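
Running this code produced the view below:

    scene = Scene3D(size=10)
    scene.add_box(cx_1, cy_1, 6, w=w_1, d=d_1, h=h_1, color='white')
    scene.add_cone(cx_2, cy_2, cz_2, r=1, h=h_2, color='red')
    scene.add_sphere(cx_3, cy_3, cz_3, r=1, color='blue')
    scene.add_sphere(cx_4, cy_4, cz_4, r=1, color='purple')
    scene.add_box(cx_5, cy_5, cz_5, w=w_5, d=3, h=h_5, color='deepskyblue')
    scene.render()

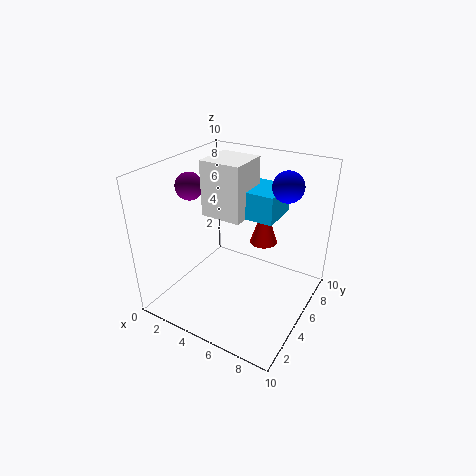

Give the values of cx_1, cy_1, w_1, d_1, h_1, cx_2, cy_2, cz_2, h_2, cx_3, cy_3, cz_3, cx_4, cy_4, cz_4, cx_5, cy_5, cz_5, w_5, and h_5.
cx_1 = 2, cy_1 = 5, w_1 = 3, d_1 = 3, h_1 = 4, cx_2 = 6, cy_2 = 7, cz_2 = 4, h_2 = 3, cx_3 = 8, cy_3 = 6, cz_3 = 9, cx_4 = 1, cy_4 = 5, cz_4 = 8, cx_5 = 4, cy_5 = 6, cz_5 = 6, w_5 = 3, h_5 = 2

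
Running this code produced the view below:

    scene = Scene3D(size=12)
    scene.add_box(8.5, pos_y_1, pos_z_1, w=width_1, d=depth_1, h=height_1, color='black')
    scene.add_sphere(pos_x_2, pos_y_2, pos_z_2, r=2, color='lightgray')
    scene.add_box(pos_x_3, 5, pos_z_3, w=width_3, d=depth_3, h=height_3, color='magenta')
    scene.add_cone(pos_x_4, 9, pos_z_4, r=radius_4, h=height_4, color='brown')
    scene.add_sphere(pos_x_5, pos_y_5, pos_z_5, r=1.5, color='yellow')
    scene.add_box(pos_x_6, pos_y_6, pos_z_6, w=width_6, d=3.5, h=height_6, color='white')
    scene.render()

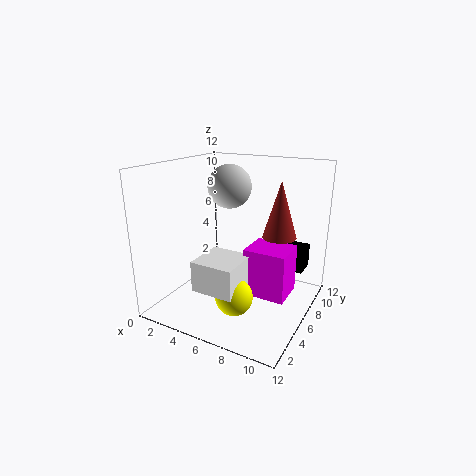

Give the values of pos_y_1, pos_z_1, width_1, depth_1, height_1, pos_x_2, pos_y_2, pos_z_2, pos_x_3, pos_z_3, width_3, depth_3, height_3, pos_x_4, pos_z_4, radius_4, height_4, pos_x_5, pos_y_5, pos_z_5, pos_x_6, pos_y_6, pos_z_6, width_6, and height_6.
pos_y_1 = 8
pos_z_1 = 3
width_1 = 2.5
depth_1 = 2
height_1 = 2
pos_x_2 = 3.5
pos_y_2 = 9
pos_z_2 = 9.5
pos_x_3 = 7
pos_z_3 = 1.5
width_3 = 3.5
depth_3 = 3
height_3 = 4
pos_x_4 = 8.5
pos_z_4 = 5.5
radius_4 = 1.5
height_4 = 5
pos_x_5 = 7
pos_y_5 = 3.5
pos_z_5 = 2
pos_x_6 = 4
pos_y_6 = 2
pos_z_6 = 2.5
width_6 = 3.5
height_6 = 2.5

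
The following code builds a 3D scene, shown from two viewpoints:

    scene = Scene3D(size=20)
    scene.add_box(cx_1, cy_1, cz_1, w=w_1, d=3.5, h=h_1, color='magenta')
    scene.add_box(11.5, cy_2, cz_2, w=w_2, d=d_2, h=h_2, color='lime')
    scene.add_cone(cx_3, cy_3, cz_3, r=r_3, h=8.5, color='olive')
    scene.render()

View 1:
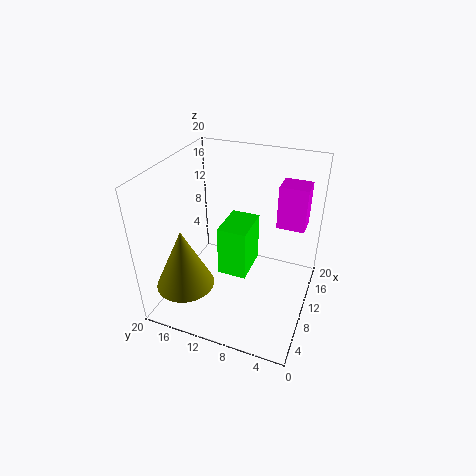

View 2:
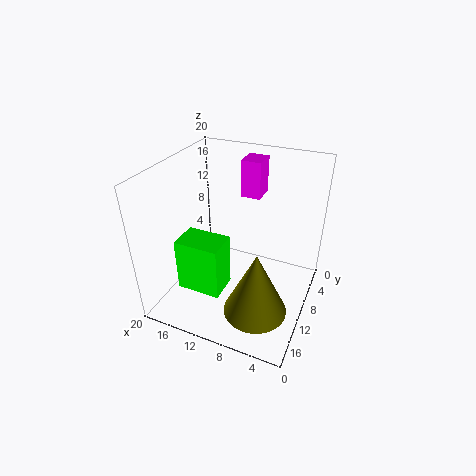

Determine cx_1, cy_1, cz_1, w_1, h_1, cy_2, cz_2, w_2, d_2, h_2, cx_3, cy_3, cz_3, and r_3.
cx_1 = 9, cy_1 = 1, cz_1 = 13.5, w_1 = 3, h_1 = 5.5, cy_2 = 9.5, cz_2 = 1.5, w_2 = 6.5, d_2 = 4.5, h_2 = 8, cx_3 = 5, cy_3 = 16, cz_3 = 4, r_3 = 4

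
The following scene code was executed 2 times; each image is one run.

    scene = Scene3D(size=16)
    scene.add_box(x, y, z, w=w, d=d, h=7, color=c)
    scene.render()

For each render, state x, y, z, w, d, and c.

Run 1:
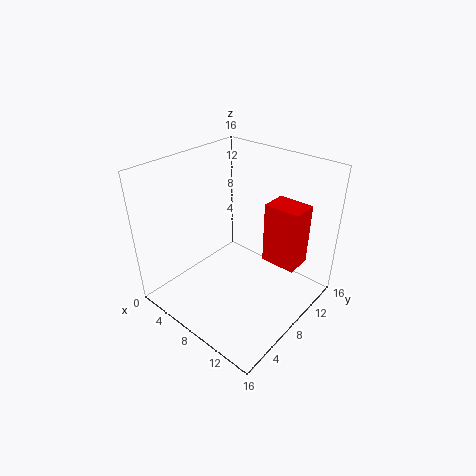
x = 10; y = 10; z = 5; w = 4; d = 3; c = 'red'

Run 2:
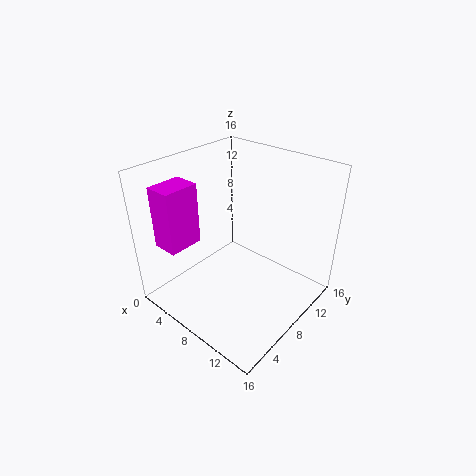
x = 1; y = 2; z = 7; w = 3; d = 4; c = 'magenta'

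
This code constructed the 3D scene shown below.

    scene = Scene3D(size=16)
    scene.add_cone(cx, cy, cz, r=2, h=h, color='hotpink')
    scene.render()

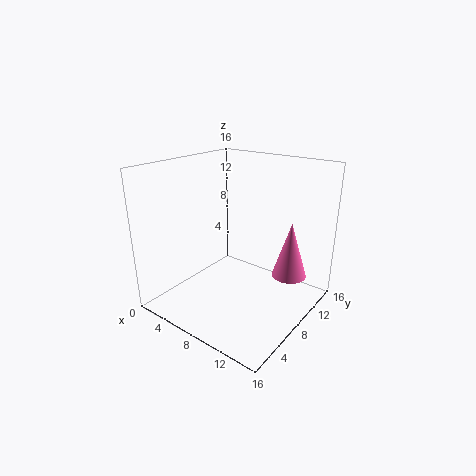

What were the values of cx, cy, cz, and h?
cx = 12.5, cy = 12, cz = 3, h = 6.5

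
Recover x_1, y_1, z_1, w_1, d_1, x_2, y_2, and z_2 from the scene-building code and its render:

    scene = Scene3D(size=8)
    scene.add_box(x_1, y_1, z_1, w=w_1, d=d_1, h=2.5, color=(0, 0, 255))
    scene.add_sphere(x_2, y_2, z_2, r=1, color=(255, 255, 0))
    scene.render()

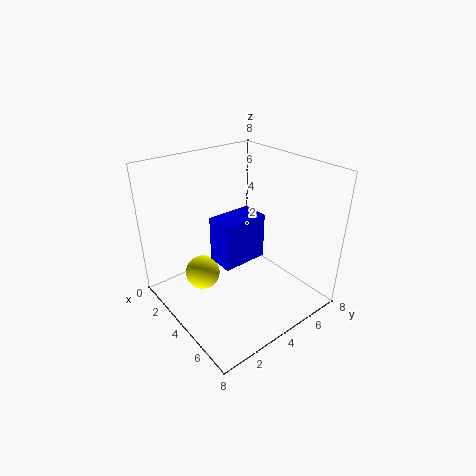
x_1 = 3.5
y_1 = 2.5
z_1 = 3
w_1 = 1.5
d_1 = 2.5
x_2 = 2.5
y_2 = 2.5
z_2 = 1.5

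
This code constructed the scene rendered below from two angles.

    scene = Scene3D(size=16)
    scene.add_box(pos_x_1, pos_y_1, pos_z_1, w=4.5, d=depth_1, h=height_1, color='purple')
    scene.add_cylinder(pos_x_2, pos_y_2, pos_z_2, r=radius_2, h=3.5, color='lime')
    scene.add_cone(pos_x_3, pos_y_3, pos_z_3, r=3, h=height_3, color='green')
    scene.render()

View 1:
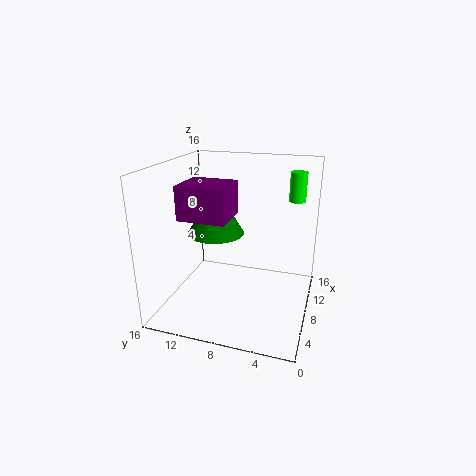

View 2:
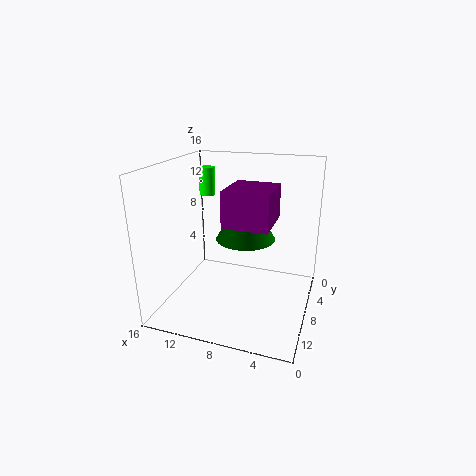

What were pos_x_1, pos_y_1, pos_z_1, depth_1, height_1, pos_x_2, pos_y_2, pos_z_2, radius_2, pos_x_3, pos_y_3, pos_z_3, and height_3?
pos_x_1 = 3.5
pos_y_1 = 8
pos_z_1 = 11
depth_1 = 5
height_1 = 3.5
pos_x_2 = 14
pos_y_2 = 2.5
pos_z_2 = 11
radius_2 = 1
pos_x_3 = 6.5
pos_y_3 = 10
pos_z_3 = 9
height_3 = 5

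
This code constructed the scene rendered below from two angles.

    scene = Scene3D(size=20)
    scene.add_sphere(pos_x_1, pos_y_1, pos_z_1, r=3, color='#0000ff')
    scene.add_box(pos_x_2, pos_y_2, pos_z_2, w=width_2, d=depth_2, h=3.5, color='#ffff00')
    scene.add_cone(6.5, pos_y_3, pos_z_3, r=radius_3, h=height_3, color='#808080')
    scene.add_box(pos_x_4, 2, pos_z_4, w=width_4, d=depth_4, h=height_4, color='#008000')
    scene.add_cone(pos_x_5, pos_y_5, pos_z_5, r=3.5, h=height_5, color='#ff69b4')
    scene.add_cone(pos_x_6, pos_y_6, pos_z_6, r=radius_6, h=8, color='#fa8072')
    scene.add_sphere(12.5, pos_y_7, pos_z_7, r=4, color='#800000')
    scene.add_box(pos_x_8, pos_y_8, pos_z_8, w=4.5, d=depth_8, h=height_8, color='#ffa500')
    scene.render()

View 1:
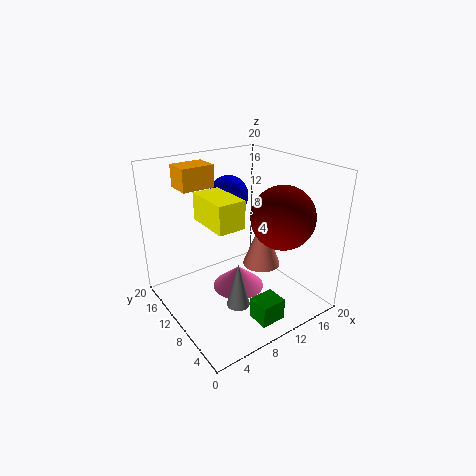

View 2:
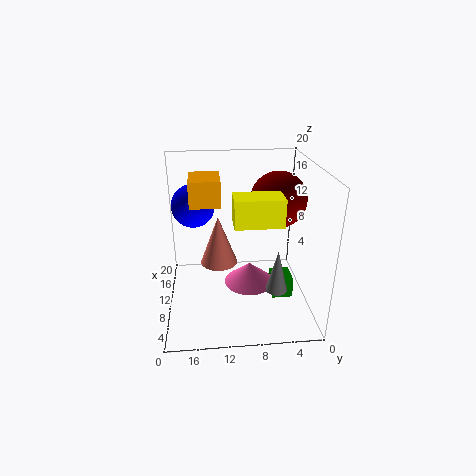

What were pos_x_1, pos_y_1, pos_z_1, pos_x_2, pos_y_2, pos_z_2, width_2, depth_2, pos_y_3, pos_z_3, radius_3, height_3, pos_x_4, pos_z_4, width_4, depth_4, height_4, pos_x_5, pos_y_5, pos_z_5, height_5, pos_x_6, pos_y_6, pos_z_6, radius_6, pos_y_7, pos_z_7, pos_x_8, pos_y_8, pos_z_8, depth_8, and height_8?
pos_x_1 = 12.5; pos_y_1 = 16; pos_z_1 = 14; pos_x_2 = 4; pos_y_2 = 5; pos_z_2 = 14; width_2 = 3.5; depth_2 = 6; pos_y_3 = 5; pos_z_3 = 3.5; radius_3 = 1.5; height_3 = 6; pos_x_4 = 8.5; pos_z_4 = 0.5; width_4 = 3.5; depth_4 = 3; height_4 = 3; pos_x_5 = 9; pos_y_5 = 8.5; pos_z_5 = 3.5; height_5 = 3; pos_x_6 = 16.5; pos_y_6 = 12.5; pos_z_6 = 2.5; radius_6 = 3; pos_y_7 = 4; pos_z_7 = 14.5; pos_x_8 = 3.5; pos_y_8 = 12.5; pos_z_8 = 17; depth_8 = 3.5; height_8 = 3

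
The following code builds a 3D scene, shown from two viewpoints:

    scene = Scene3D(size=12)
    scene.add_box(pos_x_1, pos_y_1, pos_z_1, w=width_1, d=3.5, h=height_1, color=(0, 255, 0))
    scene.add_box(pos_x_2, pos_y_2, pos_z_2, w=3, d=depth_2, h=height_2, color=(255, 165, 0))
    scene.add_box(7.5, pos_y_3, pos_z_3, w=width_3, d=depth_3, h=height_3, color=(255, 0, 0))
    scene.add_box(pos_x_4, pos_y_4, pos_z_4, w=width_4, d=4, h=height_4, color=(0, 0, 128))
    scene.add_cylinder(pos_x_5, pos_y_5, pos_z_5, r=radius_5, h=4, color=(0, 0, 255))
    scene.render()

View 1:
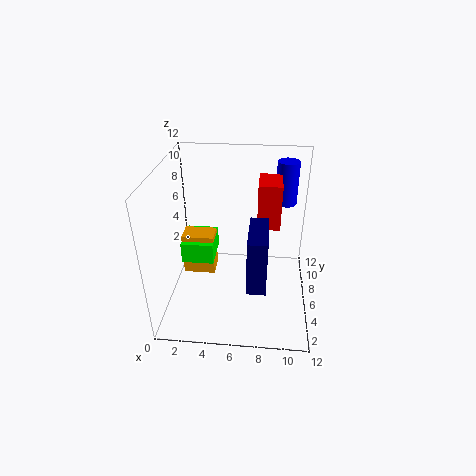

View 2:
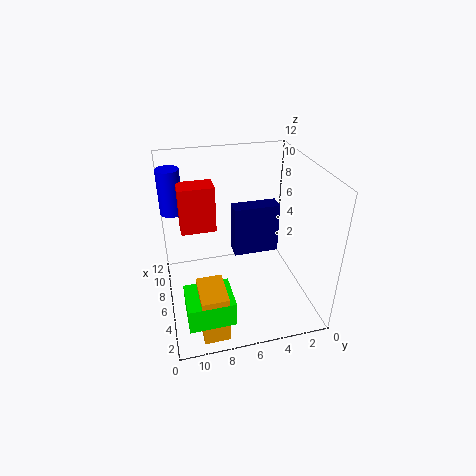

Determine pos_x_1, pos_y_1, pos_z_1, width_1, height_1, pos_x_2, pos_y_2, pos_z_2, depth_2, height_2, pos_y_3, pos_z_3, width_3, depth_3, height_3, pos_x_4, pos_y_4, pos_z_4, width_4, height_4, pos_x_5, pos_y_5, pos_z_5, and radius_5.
pos_x_1 = 0.5; pos_y_1 = 7.5; pos_z_1 = 2; width_1 = 3; height_1 = 2; pos_x_2 = 0.5; pos_y_2 = 8; pos_z_2 = 0.5; depth_2 = 2; height_2 = 4; pos_y_3 = 7.5; pos_z_3 = 6; width_3 = 2; depth_3 = 3; height_3 = 4; pos_x_4 = 7; pos_y_4 = 2; pos_z_4 = 3.5; width_4 = 1.5; height_4 = 4.5; pos_x_5 = 10; pos_y_5 = 11; pos_z_5 = 7; radius_5 = 1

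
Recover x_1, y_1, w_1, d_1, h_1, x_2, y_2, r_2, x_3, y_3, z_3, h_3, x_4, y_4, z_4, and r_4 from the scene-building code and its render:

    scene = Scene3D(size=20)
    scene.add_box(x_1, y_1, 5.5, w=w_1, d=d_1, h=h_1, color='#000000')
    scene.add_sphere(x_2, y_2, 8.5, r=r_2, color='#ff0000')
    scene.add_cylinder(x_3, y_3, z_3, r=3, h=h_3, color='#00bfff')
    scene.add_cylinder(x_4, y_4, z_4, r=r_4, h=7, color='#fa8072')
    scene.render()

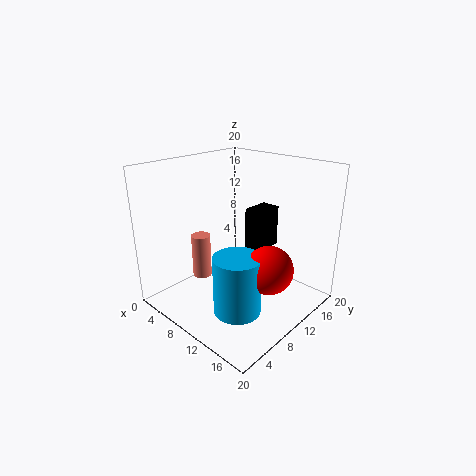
x_1 = 6.5
y_1 = 15.5
w_1 = 3
d_1 = 4.5
h_1 = 6.5
x_2 = 17
y_2 = 8
r_2 = 3
x_3 = 14.5
y_3 = 5
z_3 = 3
h_3 = 7.5
x_4 = 2
y_4 = 10
z_4 = 1
r_4 = 1.5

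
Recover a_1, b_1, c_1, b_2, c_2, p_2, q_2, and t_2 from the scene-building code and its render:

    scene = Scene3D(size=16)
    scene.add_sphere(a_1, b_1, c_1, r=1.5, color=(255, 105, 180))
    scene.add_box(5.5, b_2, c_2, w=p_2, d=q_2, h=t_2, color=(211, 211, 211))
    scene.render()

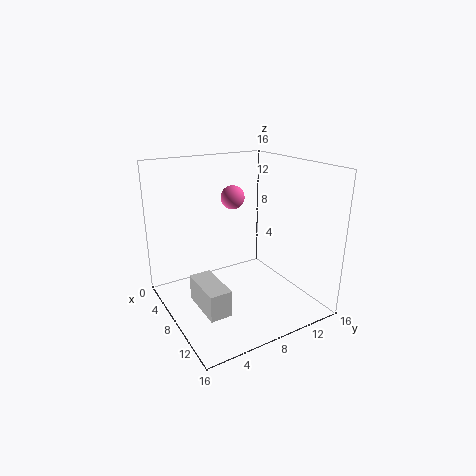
a_1 = 2.5; b_1 = 10.5; c_1 = 11; b_2 = 3; c_2 = 0.5; p_2 = 5.5; q_2 = 2.5; t_2 = 3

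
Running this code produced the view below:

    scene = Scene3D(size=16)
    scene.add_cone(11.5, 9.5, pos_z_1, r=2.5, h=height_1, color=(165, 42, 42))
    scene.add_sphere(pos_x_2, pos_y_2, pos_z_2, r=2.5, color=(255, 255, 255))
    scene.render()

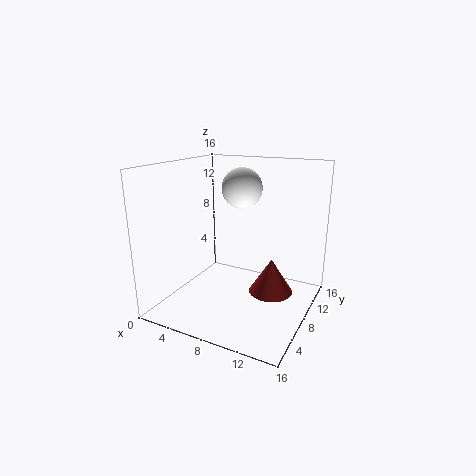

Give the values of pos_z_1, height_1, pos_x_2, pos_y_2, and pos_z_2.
pos_z_1 = 1.5; height_1 = 4; pos_x_2 = 6; pos_y_2 = 13; pos_z_2 = 12.5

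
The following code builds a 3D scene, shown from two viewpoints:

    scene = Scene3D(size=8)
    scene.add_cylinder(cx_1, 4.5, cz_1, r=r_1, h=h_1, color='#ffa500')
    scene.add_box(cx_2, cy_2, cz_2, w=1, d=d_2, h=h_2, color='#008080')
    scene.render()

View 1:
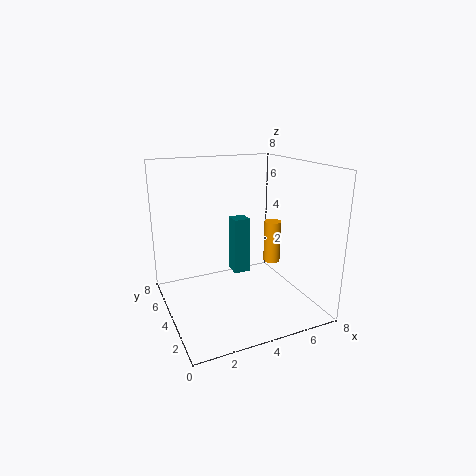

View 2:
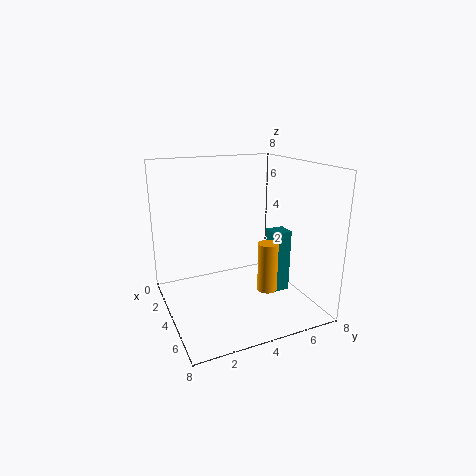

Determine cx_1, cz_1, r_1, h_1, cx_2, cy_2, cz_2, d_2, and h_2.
cx_1 = 6.5
cz_1 = 2
r_1 = 0.5
h_1 = 2.5
cx_2 = 4.5
cy_2 = 5.5
cz_2 = 1
d_2 = 1
h_2 = 3.5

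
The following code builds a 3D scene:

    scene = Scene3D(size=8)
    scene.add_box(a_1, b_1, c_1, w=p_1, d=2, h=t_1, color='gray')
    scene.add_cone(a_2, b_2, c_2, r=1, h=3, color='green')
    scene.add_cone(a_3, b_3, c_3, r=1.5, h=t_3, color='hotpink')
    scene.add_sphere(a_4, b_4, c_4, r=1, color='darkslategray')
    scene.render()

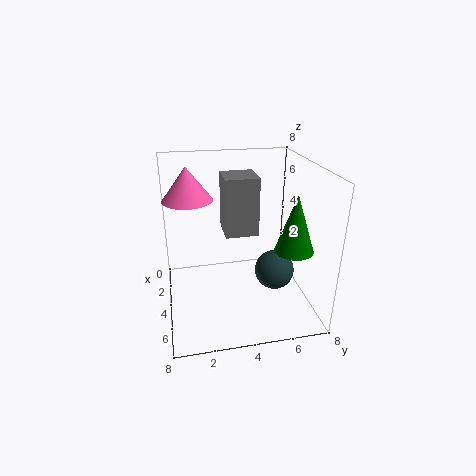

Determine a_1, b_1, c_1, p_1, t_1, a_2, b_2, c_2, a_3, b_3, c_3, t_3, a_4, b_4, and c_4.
a_1 = 1; b_1 = 3.5; c_1 = 3.5; p_1 = 2; t_1 = 3.5; a_2 = 6; b_2 = 6.5; c_2 = 4; a_3 = 1.5; b_3 = 1.5; c_3 = 5.5; t_3 = 2; a_4 = 6; b_4 = 5.5; c_4 = 3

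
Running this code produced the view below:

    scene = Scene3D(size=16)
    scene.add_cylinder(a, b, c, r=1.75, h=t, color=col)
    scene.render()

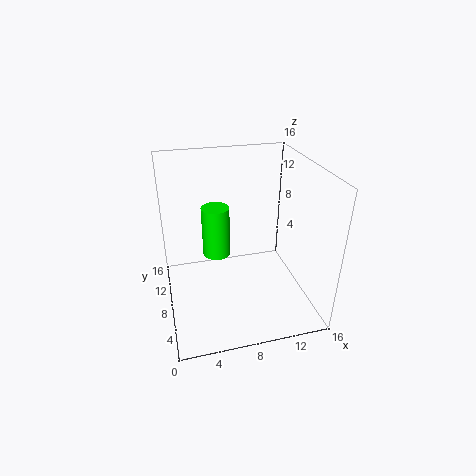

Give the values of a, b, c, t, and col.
a = 6.5
b = 13.25
c = 3
t = 6.5
col = 'lime'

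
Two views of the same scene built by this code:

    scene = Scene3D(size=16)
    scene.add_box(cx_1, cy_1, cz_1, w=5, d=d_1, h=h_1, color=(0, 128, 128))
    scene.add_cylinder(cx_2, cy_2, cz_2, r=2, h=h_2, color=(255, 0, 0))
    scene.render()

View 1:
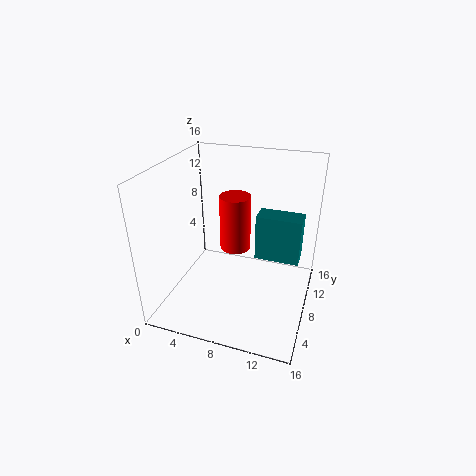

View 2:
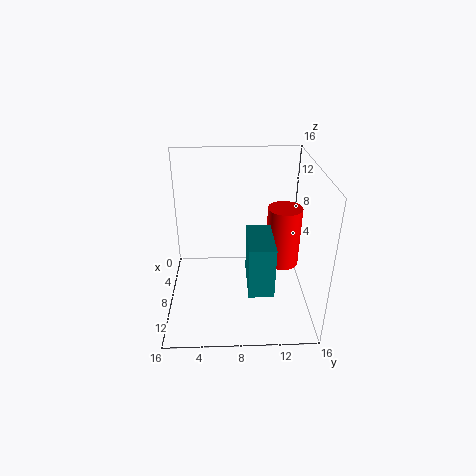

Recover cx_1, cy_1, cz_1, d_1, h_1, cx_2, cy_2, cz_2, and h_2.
cx_1 = 9.75; cy_1 = 8.75; cz_1 = 5.25; d_1 = 2.5; h_1 = 5.25; cx_2 = 5.75; cy_2 = 13.5; cz_2 = 3.25; h_2 = 7.25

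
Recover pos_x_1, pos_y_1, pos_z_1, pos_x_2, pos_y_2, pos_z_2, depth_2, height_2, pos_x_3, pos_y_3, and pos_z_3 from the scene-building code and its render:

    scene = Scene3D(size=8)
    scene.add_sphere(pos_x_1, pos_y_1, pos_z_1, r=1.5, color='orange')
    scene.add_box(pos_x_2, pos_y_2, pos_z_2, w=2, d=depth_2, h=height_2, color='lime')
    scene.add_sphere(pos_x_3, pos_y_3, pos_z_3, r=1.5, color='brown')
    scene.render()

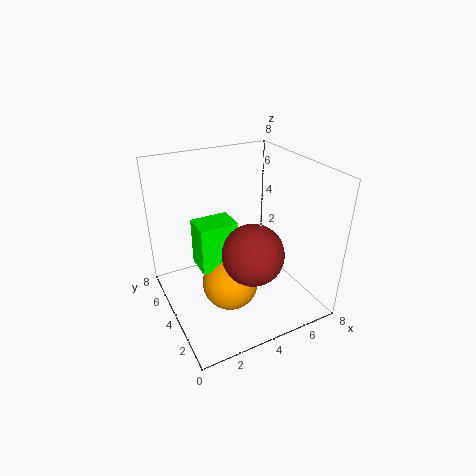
pos_x_1 = 3; pos_y_1 = 3; pos_z_1 = 2; pos_x_2 = 1.5; pos_y_2 = 3; pos_z_2 = 3; depth_2 = 1.5; height_2 = 2.5; pos_x_3 = 3.5; pos_y_3 = 1.5; pos_z_3 = 4.5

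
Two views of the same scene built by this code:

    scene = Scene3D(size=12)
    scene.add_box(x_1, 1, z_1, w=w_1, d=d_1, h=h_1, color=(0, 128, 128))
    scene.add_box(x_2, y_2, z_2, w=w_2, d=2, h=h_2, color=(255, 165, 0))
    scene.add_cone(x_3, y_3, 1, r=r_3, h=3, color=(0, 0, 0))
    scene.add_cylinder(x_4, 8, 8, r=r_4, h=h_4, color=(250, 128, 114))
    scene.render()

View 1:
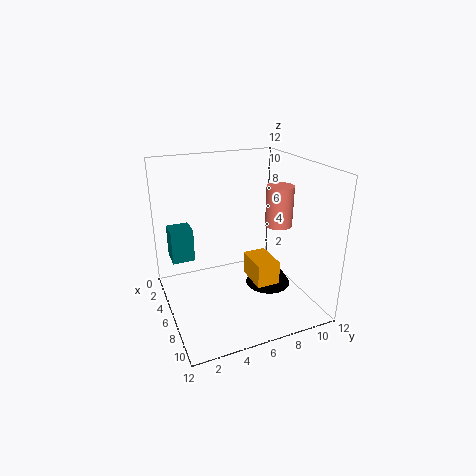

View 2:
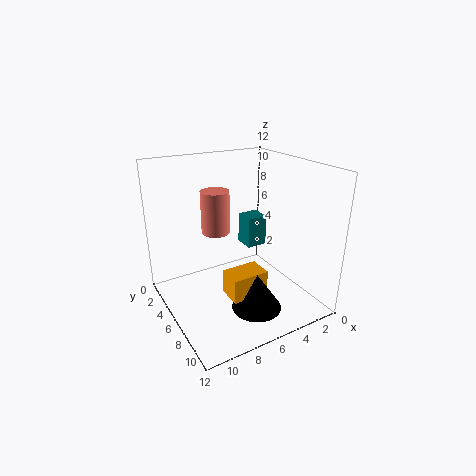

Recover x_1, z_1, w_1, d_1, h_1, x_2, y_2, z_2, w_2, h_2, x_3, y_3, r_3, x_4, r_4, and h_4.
x_1 = 1
z_1 = 3
w_1 = 2
d_1 = 2
h_1 = 3
x_2 = 5
y_2 = 7
z_2 = 2
w_2 = 3
h_2 = 2
x_3 = 6
y_3 = 9
r_3 = 2
x_4 = 9
r_4 = 1
h_4 = 3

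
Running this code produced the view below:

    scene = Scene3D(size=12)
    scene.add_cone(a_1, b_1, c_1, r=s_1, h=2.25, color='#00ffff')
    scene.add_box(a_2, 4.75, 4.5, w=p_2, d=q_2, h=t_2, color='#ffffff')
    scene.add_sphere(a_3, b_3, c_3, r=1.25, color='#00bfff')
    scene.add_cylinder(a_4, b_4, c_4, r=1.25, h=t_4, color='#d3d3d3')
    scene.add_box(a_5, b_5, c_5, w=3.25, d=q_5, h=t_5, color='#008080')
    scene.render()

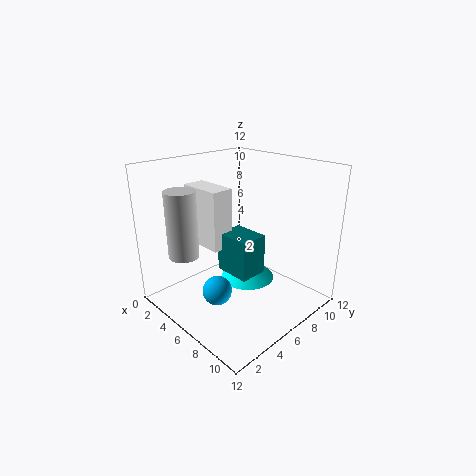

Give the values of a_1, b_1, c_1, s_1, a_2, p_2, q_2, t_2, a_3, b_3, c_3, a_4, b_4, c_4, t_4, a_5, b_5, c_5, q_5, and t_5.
a_1 = 4.75; b_1 = 8.5; c_1 = 0.75; s_1 = 2.5; a_2 = 0.5; p_2 = 4; q_2 = 2; t_2 = 5.25; a_3 = 5.5; b_3 = 4; c_3 = 1.5; a_4 = 3.5; b_4 = 2.25; c_4 = 4.75; t_4 = 5.5; a_5 = 4; b_5 = 5.5; c_5 = 2.5; q_5 = 2.5; t_5 = 3.5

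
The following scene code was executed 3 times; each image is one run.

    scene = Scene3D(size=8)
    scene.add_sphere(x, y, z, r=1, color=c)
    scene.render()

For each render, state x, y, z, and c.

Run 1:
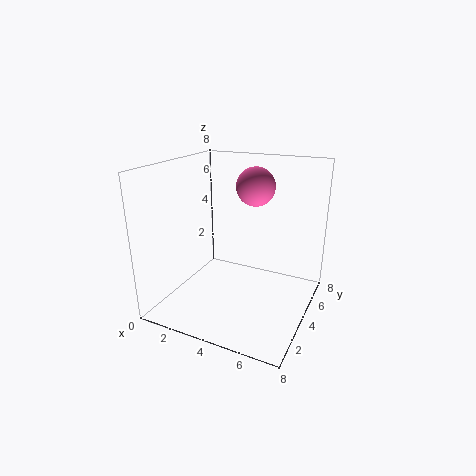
x = 5; y = 4; z = 7; c = 'hotpink'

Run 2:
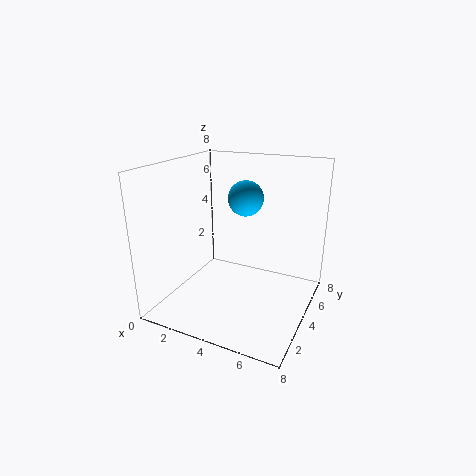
x = 4; y = 5; z = 6; c = 'deepskyblue'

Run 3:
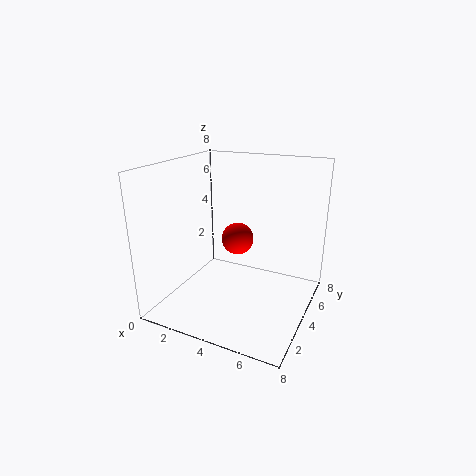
x = 3; y = 6; z = 3; c = 'red'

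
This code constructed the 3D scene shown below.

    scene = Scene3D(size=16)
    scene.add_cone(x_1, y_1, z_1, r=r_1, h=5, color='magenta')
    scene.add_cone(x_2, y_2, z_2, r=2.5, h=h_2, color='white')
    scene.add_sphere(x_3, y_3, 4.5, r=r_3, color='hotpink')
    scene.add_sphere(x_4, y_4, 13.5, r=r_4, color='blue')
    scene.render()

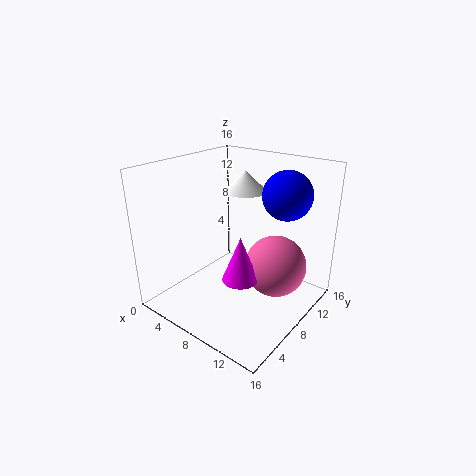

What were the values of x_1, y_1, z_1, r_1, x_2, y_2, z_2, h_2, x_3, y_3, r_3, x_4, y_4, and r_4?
x_1 = 9.5; y_1 = 6.5; z_1 = 4; r_1 = 2; x_2 = 6; y_2 = 12; z_2 = 12; h_2 = 2.5; x_3 = 11.5; y_3 = 10.5; r_3 = 3.5; x_4 = 13; y_4 = 9.5; r_4 = 2.5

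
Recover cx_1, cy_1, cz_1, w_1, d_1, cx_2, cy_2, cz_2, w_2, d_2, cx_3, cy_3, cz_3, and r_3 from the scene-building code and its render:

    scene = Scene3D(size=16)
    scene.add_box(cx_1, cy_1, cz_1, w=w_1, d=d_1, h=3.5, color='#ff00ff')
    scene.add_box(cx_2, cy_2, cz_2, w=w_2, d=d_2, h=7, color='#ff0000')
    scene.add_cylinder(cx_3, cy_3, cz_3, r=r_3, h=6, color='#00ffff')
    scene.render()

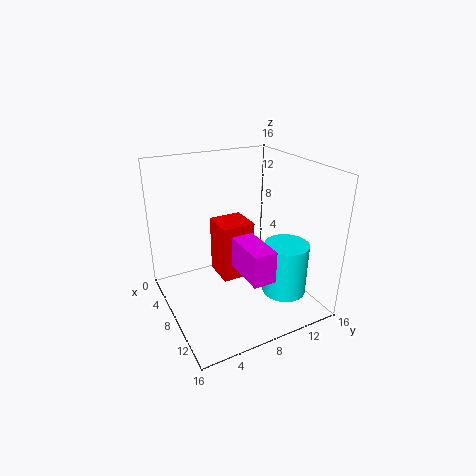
cx_1 = 8.5, cy_1 = 7, cz_1 = 5, w_1 = 5, d_1 = 2.5, cx_2 = 2.5, cy_2 = 7, cz_2 = 1.5, w_2 = 4, d_2 = 4, cx_3 = 11, cy_3 = 12.5, cz_3 = 1.5, r_3 = 2.5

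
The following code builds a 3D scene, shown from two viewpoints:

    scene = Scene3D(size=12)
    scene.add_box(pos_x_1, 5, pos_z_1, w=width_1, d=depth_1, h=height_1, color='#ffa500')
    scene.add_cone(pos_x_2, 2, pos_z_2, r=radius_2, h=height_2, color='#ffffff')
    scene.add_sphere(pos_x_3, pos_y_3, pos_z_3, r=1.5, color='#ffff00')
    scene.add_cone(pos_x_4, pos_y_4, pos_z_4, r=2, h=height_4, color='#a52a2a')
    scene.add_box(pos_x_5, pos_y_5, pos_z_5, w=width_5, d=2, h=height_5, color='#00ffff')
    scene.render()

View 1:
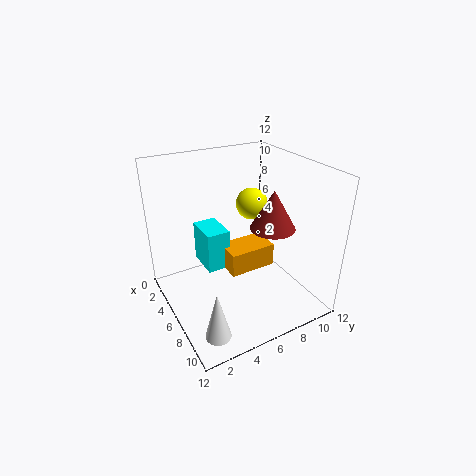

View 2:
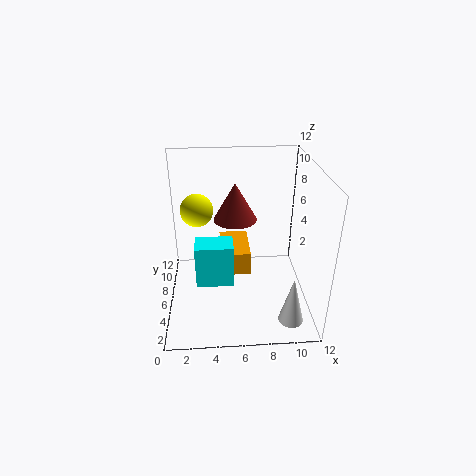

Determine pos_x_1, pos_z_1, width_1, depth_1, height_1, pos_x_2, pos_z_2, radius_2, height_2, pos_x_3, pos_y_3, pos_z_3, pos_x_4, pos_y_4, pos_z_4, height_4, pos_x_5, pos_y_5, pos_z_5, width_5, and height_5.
pos_x_1 = 4.5
pos_z_1 = 3
width_1 = 2.5
depth_1 = 4
height_1 = 2
pos_x_2 = 10
pos_z_2 = 0.5
radius_2 = 1
height_2 = 4
pos_x_3 = 2.5
pos_y_3 = 9.5
pos_z_3 = 7
pos_x_4 = 6
pos_y_4 = 9.5
pos_z_4 = 6
height_4 = 3.5
pos_x_5 = 2.5
pos_y_5 = 3.5
pos_z_5 = 3
width_5 = 3
height_5 = 3.5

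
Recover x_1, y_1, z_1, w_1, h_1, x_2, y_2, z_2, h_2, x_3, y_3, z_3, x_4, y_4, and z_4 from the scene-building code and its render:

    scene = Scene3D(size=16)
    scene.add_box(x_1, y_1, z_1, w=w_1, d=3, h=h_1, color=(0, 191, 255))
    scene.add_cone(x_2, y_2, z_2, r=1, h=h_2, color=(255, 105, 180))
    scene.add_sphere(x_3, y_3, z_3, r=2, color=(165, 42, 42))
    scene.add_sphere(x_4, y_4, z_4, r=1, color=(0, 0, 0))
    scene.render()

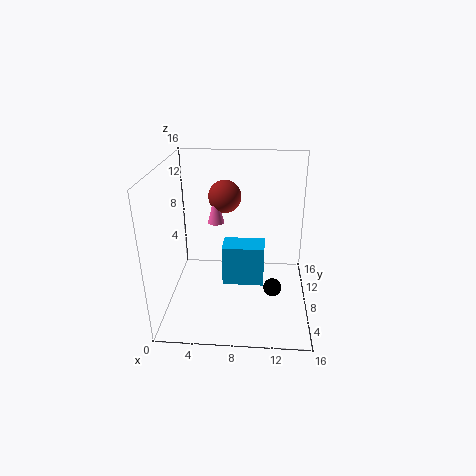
x_1 = 6
y_1 = 9
z_1 = 1
w_1 = 5
h_1 = 5
x_2 = 5
y_2 = 12
z_2 = 8
h_2 = 4
x_3 = 6
y_3 = 13
z_3 = 11
x_4 = 12
y_4 = 6
z_4 = 3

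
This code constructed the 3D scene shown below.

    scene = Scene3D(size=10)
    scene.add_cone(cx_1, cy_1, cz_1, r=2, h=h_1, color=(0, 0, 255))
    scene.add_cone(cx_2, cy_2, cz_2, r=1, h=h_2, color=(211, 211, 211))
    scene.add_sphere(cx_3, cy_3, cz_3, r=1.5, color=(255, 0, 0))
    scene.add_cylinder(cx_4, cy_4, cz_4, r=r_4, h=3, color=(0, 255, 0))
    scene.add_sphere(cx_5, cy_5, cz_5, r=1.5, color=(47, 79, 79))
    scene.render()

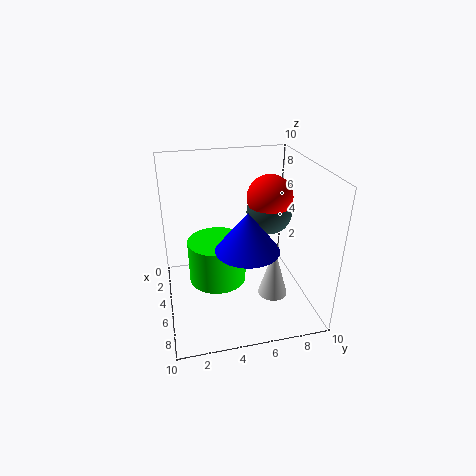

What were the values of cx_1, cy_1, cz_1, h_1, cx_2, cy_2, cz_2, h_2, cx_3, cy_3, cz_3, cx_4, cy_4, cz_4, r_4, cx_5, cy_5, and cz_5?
cx_1 = 7.5
cy_1 = 5
cz_1 = 5.5
h_1 = 2.5
cx_2 = 7
cy_2 = 7
cz_2 = 1.5
h_2 = 3.5
cx_3 = 5.5
cy_3 = 7
cz_3 = 8
cx_4 = 5
cy_4 = 3.5
cz_4 = 2
r_4 = 2
cx_5 = 5.5
cy_5 = 7
cz_5 = 7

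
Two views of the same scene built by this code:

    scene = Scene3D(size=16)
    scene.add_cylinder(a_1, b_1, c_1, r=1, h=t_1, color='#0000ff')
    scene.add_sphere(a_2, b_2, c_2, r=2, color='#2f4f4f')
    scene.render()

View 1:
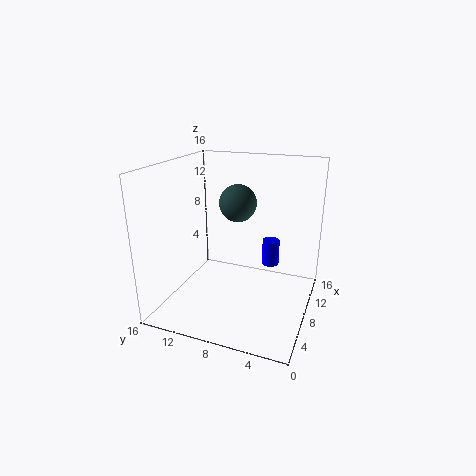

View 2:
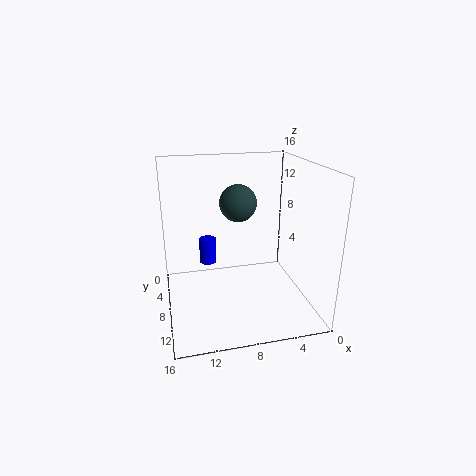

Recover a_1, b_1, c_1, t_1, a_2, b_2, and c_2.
a_1 = 11, b_1 = 5, c_1 = 4, t_1 = 3, a_2 = 8, b_2 = 8, c_2 = 12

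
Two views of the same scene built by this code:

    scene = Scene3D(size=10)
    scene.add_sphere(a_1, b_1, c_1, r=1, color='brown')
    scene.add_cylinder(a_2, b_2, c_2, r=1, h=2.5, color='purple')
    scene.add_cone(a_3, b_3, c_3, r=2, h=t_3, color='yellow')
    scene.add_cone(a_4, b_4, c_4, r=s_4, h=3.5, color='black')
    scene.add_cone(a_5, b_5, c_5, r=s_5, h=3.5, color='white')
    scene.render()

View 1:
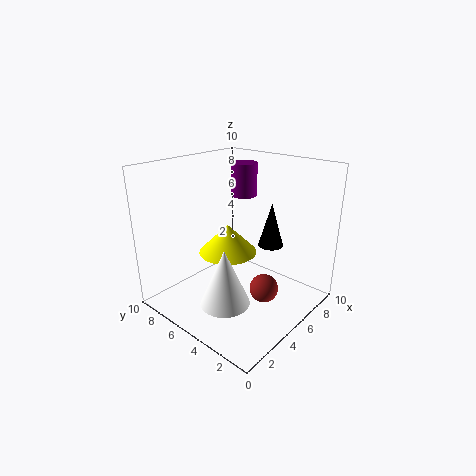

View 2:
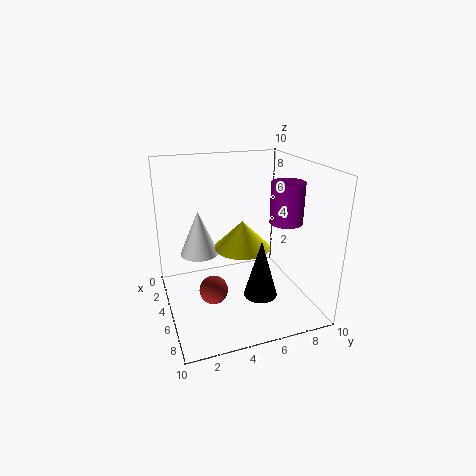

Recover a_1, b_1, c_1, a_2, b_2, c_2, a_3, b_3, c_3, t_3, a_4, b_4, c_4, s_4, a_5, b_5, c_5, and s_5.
a_1 = 5.5; b_1 = 3; c_1 = 1.5; a_2 = 8; b_2 = 7; c_2 = 7; a_3 = 4.5; b_3 = 5.5; c_3 = 4; t_3 = 2; a_4 = 9; b_4 = 5; c_4 = 3; s_4 = 1; a_5 = 1.5; b_5 = 3; c_5 = 2.5; s_5 = 1.5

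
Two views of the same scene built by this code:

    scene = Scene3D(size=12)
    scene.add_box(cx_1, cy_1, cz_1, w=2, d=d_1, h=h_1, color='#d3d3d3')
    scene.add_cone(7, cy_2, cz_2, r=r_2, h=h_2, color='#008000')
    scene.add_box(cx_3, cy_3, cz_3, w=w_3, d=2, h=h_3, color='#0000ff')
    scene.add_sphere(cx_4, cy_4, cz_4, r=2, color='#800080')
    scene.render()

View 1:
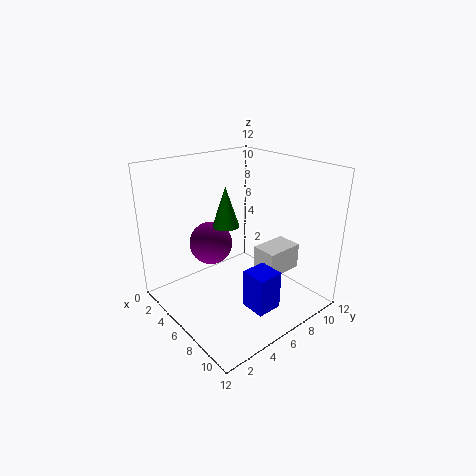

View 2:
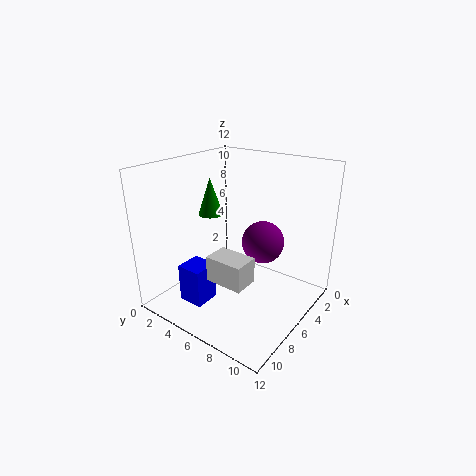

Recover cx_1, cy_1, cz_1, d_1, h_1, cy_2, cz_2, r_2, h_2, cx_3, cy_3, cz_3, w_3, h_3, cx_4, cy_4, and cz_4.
cx_1 = 8
cy_1 = 6
cz_1 = 4
d_1 = 3
h_1 = 2
cy_2 = 4
cz_2 = 8
r_2 = 1
h_2 = 3
cx_3 = 9
cy_3 = 4
cz_3 = 2
w_3 = 2
h_3 = 3
cx_4 = 2
cy_4 = 6
cz_4 = 4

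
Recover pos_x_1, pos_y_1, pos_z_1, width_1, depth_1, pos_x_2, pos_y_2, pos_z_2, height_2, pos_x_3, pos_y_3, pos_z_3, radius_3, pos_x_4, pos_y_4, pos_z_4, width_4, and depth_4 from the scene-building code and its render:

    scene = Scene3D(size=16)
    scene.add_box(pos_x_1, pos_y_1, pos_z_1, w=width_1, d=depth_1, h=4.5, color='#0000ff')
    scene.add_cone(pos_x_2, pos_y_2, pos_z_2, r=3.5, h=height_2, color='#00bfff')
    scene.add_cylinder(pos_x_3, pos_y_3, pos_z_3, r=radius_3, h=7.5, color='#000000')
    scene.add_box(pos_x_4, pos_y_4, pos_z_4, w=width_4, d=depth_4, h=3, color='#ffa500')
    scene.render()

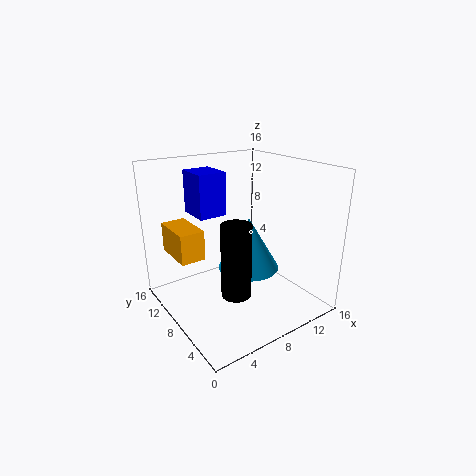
pos_x_1 = 3.5
pos_y_1 = 8
pos_z_1 = 11
width_1 = 3
depth_1 = 3.5
pos_x_2 = 9.5
pos_y_2 = 8
pos_z_2 = 4
height_2 = 6
pos_x_3 = 5
pos_y_3 = 4
pos_z_3 = 4
radius_3 = 1.5
pos_x_4 = 0.5
pos_y_4 = 6.5
pos_z_4 = 7.5
width_4 = 2.5
depth_4 = 4.5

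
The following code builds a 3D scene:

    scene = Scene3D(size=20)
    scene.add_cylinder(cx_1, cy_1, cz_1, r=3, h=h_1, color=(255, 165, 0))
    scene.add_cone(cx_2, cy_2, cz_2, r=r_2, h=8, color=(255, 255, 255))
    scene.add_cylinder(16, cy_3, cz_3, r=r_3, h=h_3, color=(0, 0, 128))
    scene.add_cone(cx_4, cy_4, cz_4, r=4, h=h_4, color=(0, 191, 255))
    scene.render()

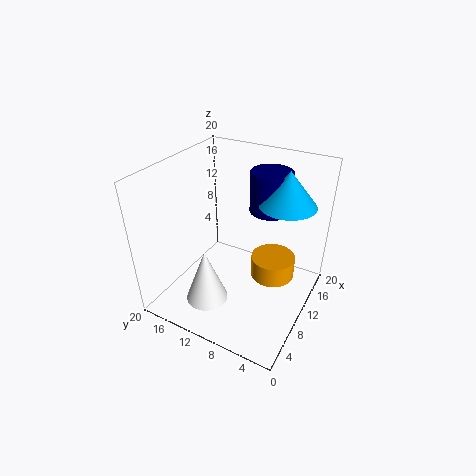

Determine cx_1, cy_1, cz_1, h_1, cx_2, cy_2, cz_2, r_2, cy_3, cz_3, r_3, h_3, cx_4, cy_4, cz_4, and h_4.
cx_1 = 11; cy_1 = 5; cz_1 = 5; h_1 = 3; cx_2 = 6; cy_2 = 13; cz_2 = 1; r_2 = 3; cy_3 = 8; cz_3 = 12; r_3 = 3; h_3 = 6; cx_4 = 15; cy_4 = 5; cz_4 = 14; h_4 = 5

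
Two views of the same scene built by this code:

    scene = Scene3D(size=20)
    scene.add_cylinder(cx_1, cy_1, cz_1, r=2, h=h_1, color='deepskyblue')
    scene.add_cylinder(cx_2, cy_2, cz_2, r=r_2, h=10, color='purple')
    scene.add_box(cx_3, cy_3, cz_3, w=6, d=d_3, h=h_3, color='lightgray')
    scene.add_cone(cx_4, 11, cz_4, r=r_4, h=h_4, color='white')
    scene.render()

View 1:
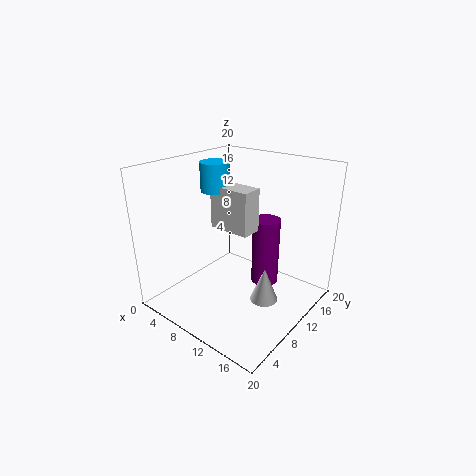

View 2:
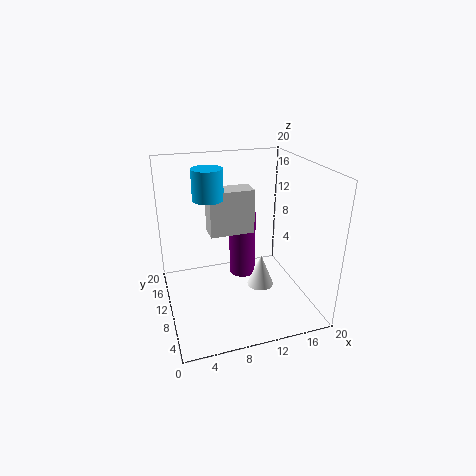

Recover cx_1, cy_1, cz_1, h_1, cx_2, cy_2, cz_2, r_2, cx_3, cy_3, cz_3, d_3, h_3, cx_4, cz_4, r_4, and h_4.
cx_1 = 6, cy_1 = 10, cz_1 = 16, h_1 = 4, cx_2 = 12, cy_2 = 14, cz_2 = 2, r_2 = 2, cx_3 = 6, cy_3 = 9, cz_3 = 11, d_3 = 3, h_3 = 6, cx_4 = 14, cz_4 = 1, r_4 = 2, h_4 = 5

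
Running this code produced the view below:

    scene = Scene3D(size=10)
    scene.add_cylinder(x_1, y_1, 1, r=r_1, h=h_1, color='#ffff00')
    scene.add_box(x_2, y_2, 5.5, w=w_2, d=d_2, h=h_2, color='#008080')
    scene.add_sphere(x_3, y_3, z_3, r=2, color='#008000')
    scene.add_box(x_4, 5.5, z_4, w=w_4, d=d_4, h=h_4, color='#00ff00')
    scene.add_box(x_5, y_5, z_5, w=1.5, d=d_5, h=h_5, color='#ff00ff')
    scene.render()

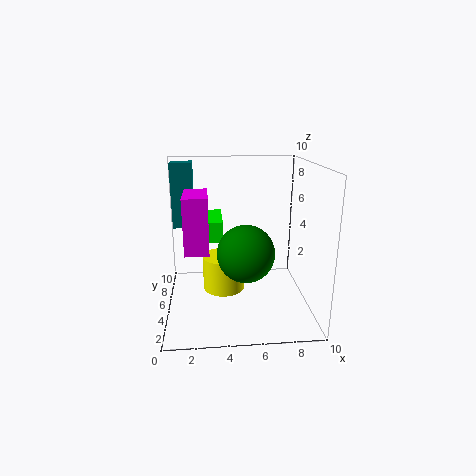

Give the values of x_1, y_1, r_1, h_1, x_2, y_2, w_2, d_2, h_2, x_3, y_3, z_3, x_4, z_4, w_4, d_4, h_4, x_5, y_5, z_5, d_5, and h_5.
x_1 = 4; y_1 = 5.5; r_1 = 1.5; h_1 = 2.5; x_2 = 0.5; y_2 = 6; w_2 = 1.5; d_2 = 1.5; h_2 = 4.5; x_3 = 5.5; y_3 = 4.5; z_3 = 4; x_4 = 2.5; z_4 = 4.5; w_4 = 1.5; d_4 = 3.5; h_4 = 1.5; x_5 = 1.5; y_5 = 2; z_5 = 5; d_5 = 3; h_5 = 3.5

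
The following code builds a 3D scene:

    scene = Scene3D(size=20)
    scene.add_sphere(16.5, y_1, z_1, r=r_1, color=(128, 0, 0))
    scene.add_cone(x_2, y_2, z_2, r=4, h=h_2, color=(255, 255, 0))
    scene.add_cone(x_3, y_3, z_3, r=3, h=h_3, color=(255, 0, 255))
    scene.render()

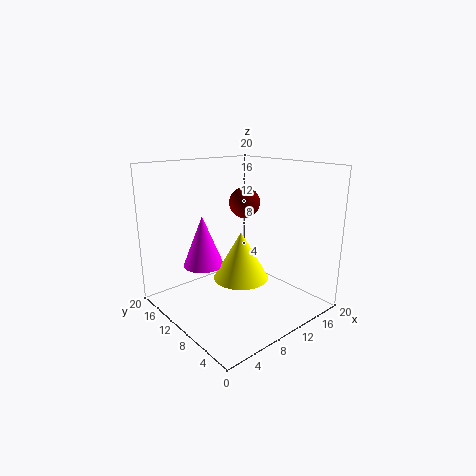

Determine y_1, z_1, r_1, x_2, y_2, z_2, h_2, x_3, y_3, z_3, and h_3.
y_1 = 16; z_1 = 13; r_1 = 2.5; x_2 = 11; y_2 = 10.5; z_2 = 3.5; h_2 = 7; x_3 = 7.5; y_3 = 15; z_3 = 5; h_3 = 7.5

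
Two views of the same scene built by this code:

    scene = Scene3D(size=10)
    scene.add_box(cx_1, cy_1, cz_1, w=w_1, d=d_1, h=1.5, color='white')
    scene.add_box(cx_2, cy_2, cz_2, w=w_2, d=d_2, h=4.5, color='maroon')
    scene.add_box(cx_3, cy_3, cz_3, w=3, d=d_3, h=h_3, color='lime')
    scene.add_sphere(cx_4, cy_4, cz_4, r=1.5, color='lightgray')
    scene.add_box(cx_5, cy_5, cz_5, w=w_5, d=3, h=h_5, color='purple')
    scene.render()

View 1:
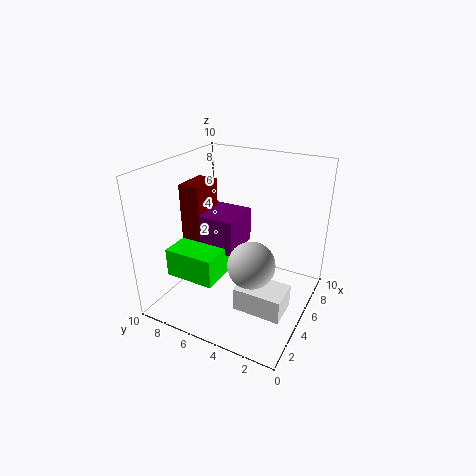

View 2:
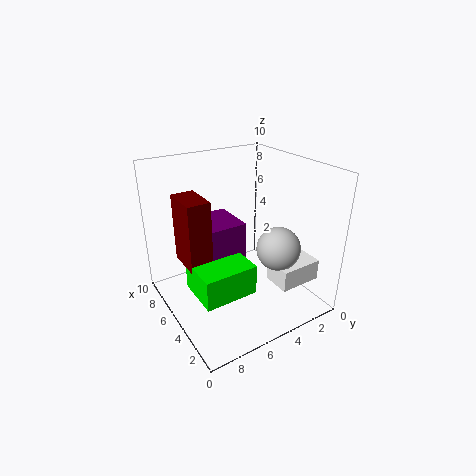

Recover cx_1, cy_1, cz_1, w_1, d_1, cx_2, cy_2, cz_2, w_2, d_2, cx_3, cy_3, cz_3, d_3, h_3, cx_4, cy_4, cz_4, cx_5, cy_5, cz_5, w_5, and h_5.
cx_1 = 1.5
cy_1 = 0.5
cz_1 = 2
w_1 = 2
d_1 = 3
cx_2 = 4
cy_2 = 7.5
cz_2 = 4
w_2 = 2.5
d_2 = 1.5
cx_3 = 2
cy_3 = 5.5
cz_3 = 2.5
d_3 = 3.5
h_3 = 2
cx_4 = 3
cy_4 = 3
cz_4 = 4.5
cx_5 = 4
cy_5 = 5
cz_5 = 4
w_5 = 3
h_5 = 2.5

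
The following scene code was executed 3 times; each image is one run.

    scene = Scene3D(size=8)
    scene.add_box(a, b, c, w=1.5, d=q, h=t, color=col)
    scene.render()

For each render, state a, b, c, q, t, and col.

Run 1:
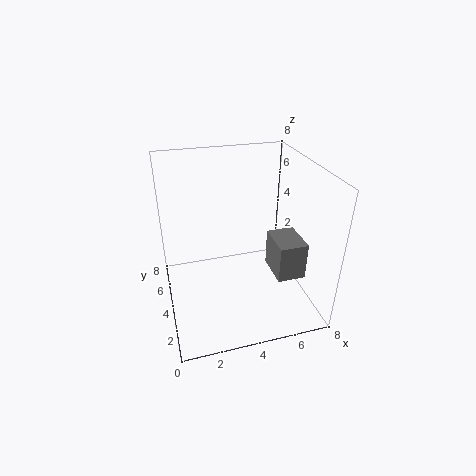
a = 5.5; b = 1.5; c = 2.5; q = 2; t = 2; col = 'gray'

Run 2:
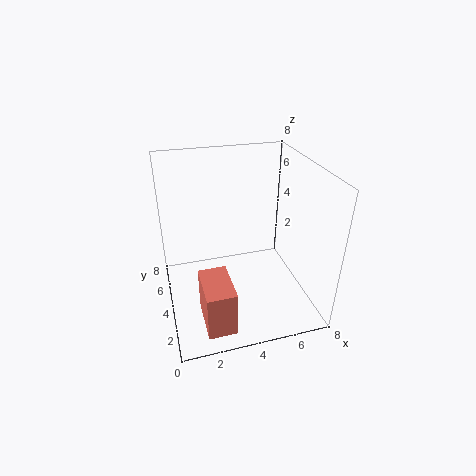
a = 1.5; b = 0.5; c = 0.5; q = 2.5; t = 2.5; col = 'salmon'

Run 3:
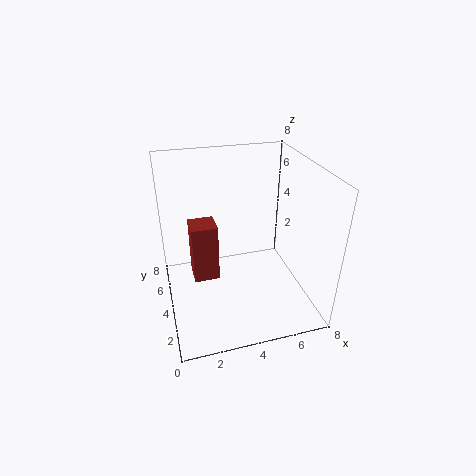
a = 1.5; b = 4.5; c = 1; q = 1.5; t = 3.5; col = 'brown'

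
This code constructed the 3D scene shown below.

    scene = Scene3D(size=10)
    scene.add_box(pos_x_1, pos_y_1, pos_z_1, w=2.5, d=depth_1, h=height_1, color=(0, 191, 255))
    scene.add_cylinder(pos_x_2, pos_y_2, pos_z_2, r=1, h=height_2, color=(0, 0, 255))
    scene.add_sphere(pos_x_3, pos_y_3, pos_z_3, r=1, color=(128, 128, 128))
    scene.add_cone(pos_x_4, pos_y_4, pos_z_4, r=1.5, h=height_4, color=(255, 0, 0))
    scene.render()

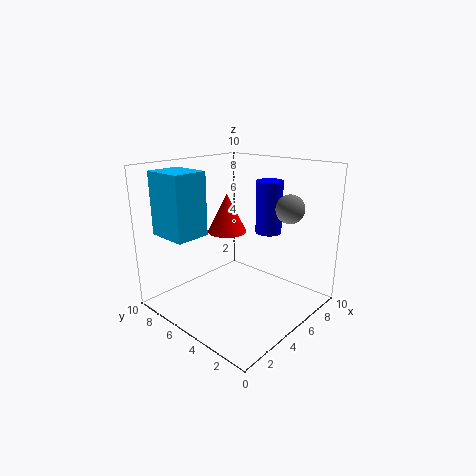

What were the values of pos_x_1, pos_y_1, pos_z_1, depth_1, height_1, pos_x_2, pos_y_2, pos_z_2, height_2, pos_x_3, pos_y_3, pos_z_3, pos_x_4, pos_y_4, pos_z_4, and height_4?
pos_x_1 = 1.5
pos_y_1 = 7
pos_z_1 = 5
depth_1 = 3
height_1 = 4.5
pos_x_2 = 8.5
pos_y_2 = 5
pos_z_2 = 4.5
height_2 = 4
pos_x_3 = 7.5
pos_y_3 = 2.5
pos_z_3 = 7
pos_x_4 = 6.5
pos_y_4 = 7.5
pos_z_4 = 4.5
height_4 = 3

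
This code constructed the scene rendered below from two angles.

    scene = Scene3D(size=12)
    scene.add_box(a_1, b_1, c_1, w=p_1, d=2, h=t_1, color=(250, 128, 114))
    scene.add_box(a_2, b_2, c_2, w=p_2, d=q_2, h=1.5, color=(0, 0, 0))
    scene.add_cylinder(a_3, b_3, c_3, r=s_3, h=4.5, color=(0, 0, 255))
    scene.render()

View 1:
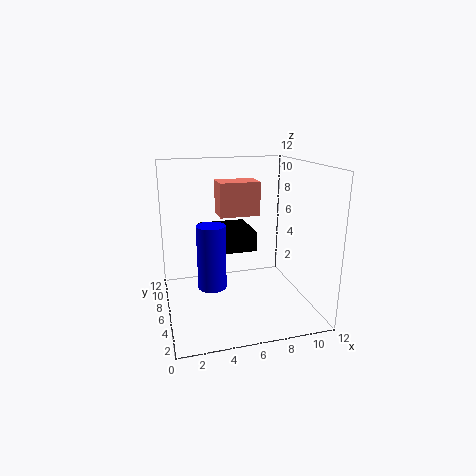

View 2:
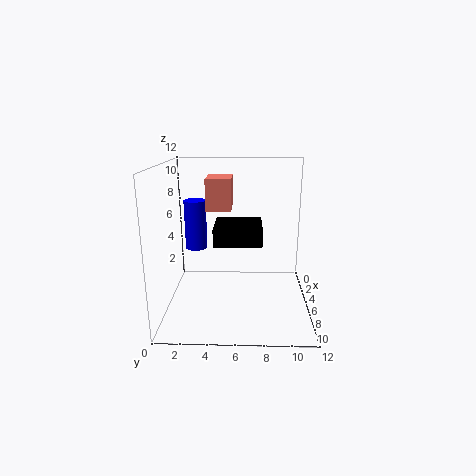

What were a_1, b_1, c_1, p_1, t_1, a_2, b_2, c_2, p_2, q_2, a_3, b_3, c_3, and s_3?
a_1 = 4; b_1 = 3.5; c_1 = 8.5; p_1 = 3; t_1 = 2.5; a_2 = 3; b_2 = 4; c_2 = 5.5; p_2 = 4; q_2 = 4; a_3 = 3; b_3 = 2; c_3 = 4; s_3 = 1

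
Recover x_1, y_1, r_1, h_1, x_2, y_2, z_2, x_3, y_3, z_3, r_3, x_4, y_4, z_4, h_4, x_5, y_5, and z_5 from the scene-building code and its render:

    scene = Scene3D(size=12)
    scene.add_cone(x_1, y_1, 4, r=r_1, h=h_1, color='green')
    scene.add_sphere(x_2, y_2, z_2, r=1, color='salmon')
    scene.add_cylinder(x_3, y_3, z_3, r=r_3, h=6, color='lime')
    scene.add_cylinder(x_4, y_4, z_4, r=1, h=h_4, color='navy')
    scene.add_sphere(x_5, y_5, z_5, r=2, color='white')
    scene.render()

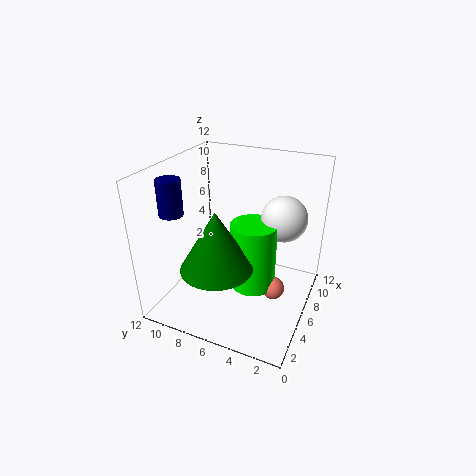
x_1 = 4, y_1 = 7, r_1 = 3, h_1 = 5, x_2 = 7, y_2 = 3, z_2 = 1, x_3 = 7, y_3 = 5, z_3 = 1, r_3 = 2, x_4 = 4, y_4 = 11, z_4 = 8, h_4 = 3, x_5 = 9, y_5 = 3, z_5 = 7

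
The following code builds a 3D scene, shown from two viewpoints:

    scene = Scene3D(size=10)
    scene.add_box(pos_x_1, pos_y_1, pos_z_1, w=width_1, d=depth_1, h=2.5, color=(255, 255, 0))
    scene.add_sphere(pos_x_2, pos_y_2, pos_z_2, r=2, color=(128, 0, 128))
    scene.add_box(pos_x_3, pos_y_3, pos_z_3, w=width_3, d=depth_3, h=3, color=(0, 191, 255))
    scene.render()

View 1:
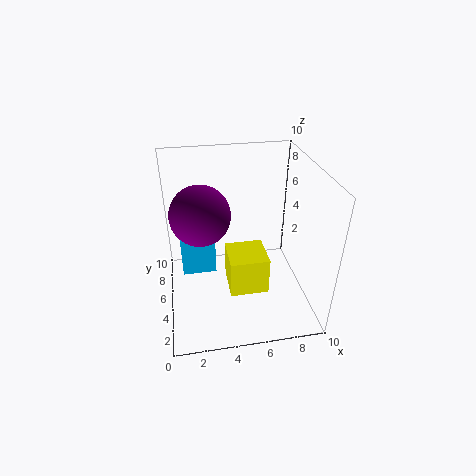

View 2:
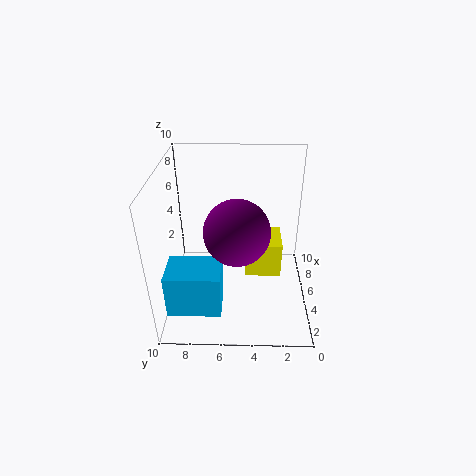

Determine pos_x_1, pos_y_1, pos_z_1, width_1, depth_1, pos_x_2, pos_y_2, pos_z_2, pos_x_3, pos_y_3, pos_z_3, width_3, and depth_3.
pos_x_1 = 4; pos_y_1 = 2; pos_z_1 = 2.5; width_1 = 2.5; depth_1 = 2.5; pos_x_2 = 2.5; pos_y_2 = 5; pos_z_2 = 7; pos_x_3 = 1; pos_y_3 = 6; pos_z_3 = 1.5; width_3 = 2.5; depth_3 = 3.5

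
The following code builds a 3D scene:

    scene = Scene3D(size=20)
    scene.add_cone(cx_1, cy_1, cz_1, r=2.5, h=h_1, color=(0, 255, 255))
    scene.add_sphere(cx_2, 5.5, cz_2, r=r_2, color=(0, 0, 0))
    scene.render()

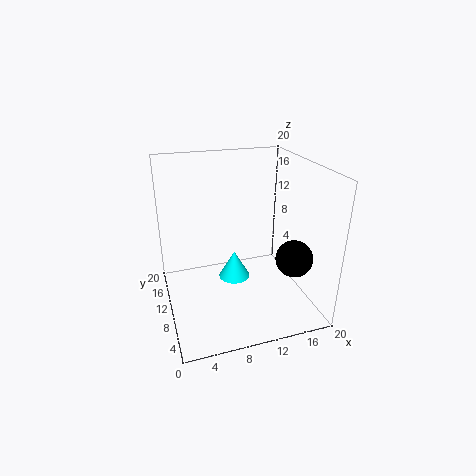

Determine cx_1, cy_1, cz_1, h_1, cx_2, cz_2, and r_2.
cx_1 = 11; cy_1 = 15; cz_1 = 0.5; h_1 = 4.5; cx_2 = 16.5; cz_2 = 8; r_2 = 2.5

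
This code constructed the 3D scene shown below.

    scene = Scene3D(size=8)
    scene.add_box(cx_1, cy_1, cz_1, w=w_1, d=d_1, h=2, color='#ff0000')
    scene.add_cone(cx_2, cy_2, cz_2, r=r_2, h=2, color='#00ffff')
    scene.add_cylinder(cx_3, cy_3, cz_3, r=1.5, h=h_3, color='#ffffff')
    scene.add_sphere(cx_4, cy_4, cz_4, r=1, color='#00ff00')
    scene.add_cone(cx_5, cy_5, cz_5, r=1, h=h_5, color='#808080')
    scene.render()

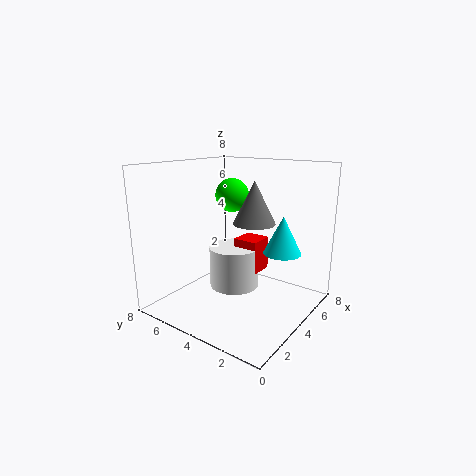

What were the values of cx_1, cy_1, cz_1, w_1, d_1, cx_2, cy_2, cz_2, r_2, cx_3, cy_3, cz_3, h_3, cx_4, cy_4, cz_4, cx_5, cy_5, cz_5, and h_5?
cx_1 = 5, cy_1 = 3.5, cz_1 = 1.5, w_1 = 1.5, d_1 = 1.5, cx_2 = 4.5, cy_2 = 1.5, cz_2 = 3.5, r_2 = 1, cx_3 = 5, cy_3 = 5, cz_3 = 0.5, h_3 = 2.5, cx_4 = 5.5, cy_4 = 5.5, cz_4 = 6, cx_5 = 2.5, cy_5 = 2, cz_5 = 5.5, h_5 = 2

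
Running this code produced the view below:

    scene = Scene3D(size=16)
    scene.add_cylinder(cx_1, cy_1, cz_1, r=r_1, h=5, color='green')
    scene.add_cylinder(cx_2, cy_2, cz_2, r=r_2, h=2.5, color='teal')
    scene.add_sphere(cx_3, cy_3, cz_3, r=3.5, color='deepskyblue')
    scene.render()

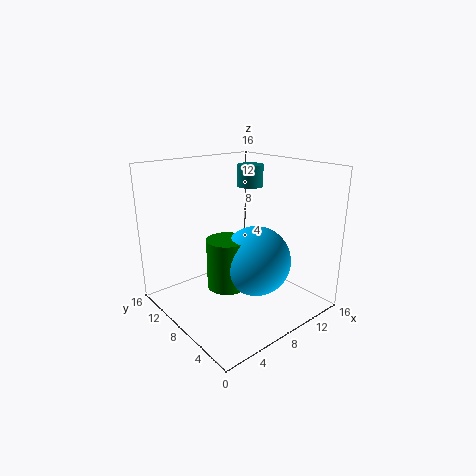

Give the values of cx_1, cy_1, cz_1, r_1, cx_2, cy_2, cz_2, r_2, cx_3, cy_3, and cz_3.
cx_1 = 4.5
cy_1 = 5.5
cz_1 = 4.5
r_1 = 2
cx_2 = 11.5
cy_2 = 10
cz_2 = 13
r_2 = 1.5
cx_3 = 7
cy_3 = 4
cz_3 = 7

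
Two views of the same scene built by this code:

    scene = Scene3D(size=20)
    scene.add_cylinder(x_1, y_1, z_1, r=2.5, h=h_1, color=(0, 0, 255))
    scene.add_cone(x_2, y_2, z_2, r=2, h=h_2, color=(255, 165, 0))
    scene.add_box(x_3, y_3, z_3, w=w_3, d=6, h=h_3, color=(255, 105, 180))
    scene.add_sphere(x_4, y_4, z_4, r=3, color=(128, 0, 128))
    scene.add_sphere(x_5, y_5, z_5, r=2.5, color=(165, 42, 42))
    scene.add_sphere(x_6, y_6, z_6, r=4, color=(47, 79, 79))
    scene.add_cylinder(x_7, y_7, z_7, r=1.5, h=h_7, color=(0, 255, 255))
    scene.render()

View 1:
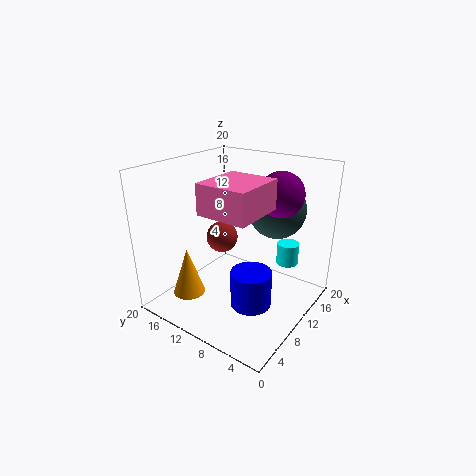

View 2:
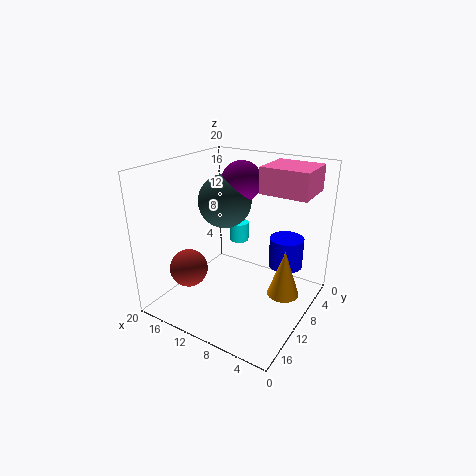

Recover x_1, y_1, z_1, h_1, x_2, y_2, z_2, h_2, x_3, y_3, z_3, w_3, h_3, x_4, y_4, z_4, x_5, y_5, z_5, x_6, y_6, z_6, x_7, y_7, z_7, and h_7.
x_1 = 5; y_1 = 4.5; z_1 = 4.5; h_1 = 4.5; x_2 = 2; y_2 = 12; z_2 = 5; h_2 = 6; x_3 = 1; y_3 = 3; z_3 = 16.5; w_3 = 6.5; h_3 = 3.5; x_4 = 12.5; y_4 = 5; z_4 = 16.5; x_5 = 14; y_5 = 16; z_5 = 7; x_6 = 14.5; y_6 = 6.5; z_6 = 13.5; x_7 = 13.5; y_7 = 4; z_7 = 6.5; h_7 = 3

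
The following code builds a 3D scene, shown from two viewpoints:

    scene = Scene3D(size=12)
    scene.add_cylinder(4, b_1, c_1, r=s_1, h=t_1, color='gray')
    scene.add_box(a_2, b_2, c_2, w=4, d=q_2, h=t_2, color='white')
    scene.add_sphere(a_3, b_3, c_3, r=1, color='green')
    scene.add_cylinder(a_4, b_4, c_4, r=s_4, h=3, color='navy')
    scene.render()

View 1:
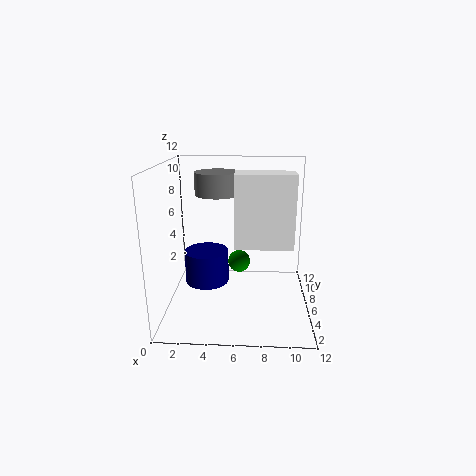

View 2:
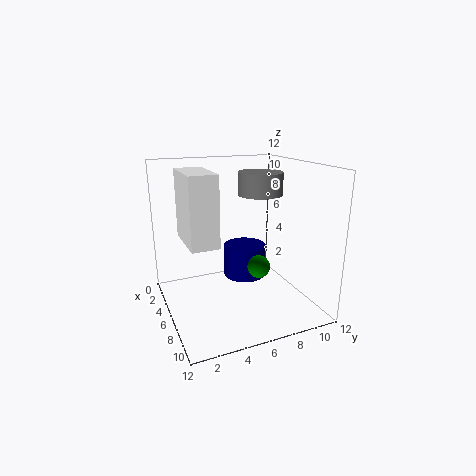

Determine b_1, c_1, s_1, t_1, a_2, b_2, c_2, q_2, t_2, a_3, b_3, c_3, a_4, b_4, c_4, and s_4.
b_1 = 9, c_1 = 9, s_1 = 2, t_1 = 2, a_2 = 6, b_2 = 1, c_2 = 7, q_2 = 2, t_2 = 5, a_3 = 6, b_3 = 8, c_3 = 3, a_4 = 3, b_4 = 8, c_4 = 1, s_4 = 2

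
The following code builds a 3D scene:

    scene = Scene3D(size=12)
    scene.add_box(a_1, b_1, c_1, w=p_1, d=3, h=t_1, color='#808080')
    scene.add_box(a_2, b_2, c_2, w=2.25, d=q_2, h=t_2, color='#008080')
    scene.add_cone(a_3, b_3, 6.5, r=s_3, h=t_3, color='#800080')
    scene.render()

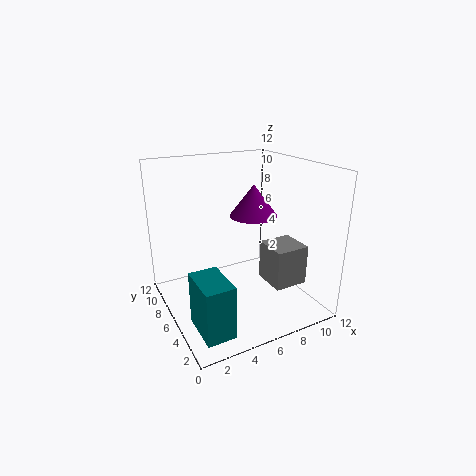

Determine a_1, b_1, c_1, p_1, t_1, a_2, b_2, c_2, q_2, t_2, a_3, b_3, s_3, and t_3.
a_1 = 8.5; b_1 = 3.5; c_1 = 1.5; p_1 = 3; t_1 = 3.5; a_2 = 1; b_2 = 1; c_2 = 0.5; q_2 = 3.5; t_2 = 4.25; a_3 = 9.25; b_3 = 9; s_3 = 2.25; t_3 = 3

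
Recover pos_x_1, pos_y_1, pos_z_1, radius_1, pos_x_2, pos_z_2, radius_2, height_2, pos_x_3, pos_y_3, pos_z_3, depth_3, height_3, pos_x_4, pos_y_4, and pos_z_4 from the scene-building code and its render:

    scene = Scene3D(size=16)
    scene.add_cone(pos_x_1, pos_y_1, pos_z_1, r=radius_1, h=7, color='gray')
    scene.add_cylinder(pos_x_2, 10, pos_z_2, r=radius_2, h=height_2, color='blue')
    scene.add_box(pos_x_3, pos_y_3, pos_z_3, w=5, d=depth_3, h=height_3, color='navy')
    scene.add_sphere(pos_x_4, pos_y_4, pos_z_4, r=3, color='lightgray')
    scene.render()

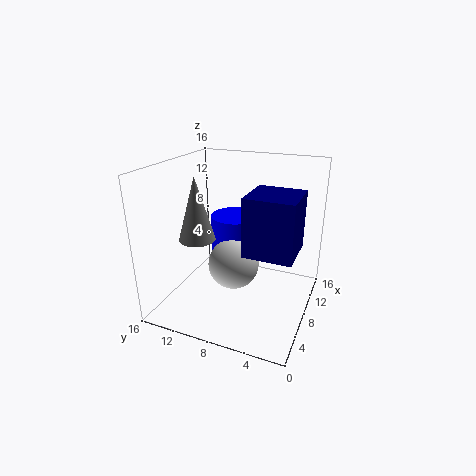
pos_x_1 = 6; pos_y_1 = 12; pos_z_1 = 8; radius_1 = 2; pos_x_2 = 12; pos_z_2 = 4; radius_2 = 3; height_2 = 5; pos_x_3 = 4; pos_y_3 = 1; pos_z_3 = 8; depth_3 = 5; height_3 = 6; pos_x_4 = 9; pos_y_4 = 9; pos_z_4 = 4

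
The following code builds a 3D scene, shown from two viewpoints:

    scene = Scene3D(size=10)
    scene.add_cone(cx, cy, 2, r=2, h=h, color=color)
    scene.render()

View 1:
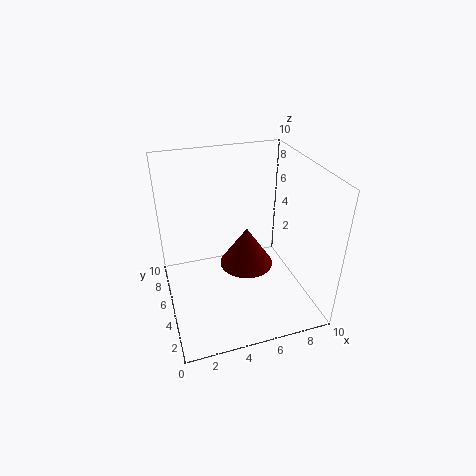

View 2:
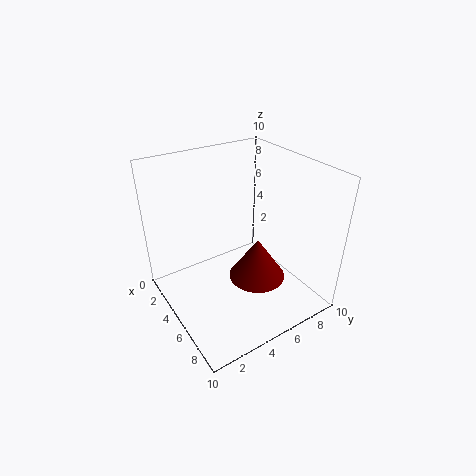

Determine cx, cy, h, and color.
cx = 6; cy = 6; h = 3; color = 'maroon'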